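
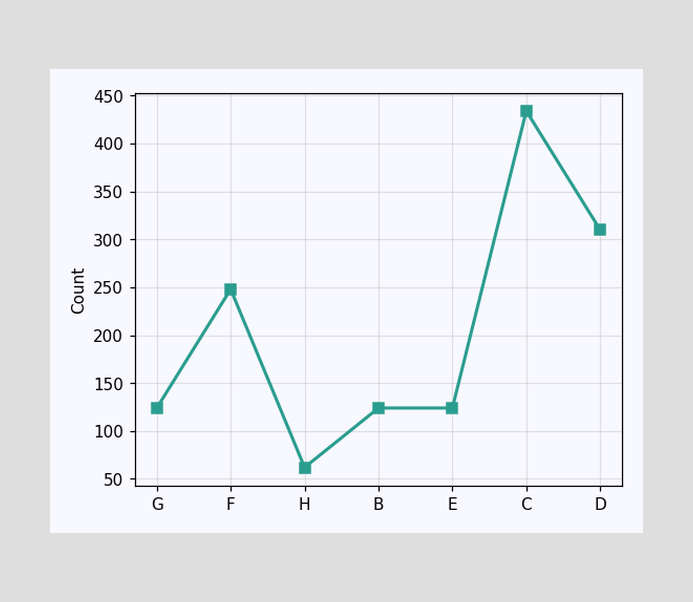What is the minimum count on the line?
62

The lowest point is at H, and reading across to the y-axis gives 62.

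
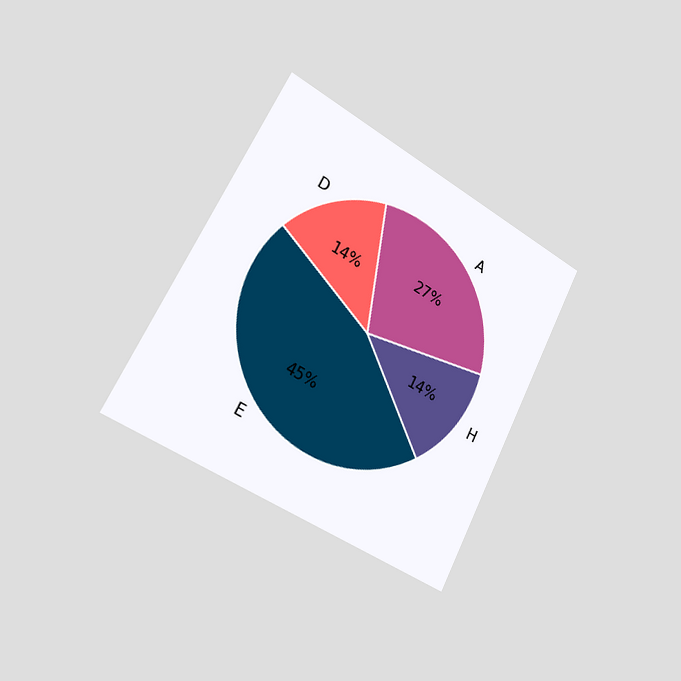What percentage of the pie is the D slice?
The chart is tilted about 27° clockwise and viewed slightly from the left. The D slice takes up 14% of the pie.

14%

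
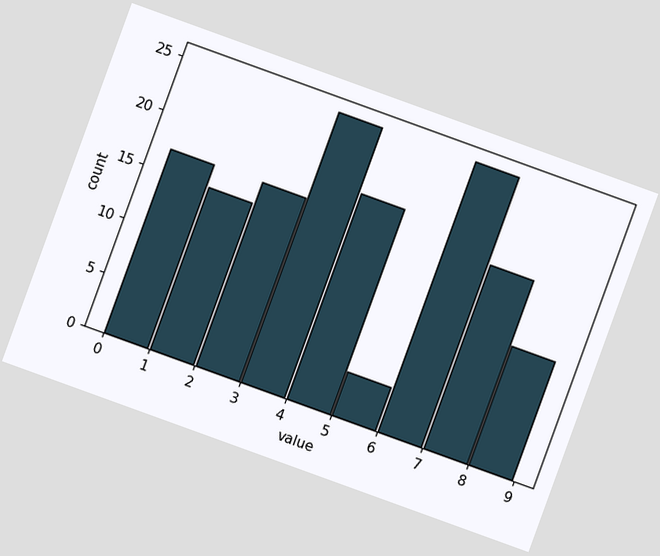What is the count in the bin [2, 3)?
17

The chart is tilted about 20° clockwise. The [2, 3) bin has height 17.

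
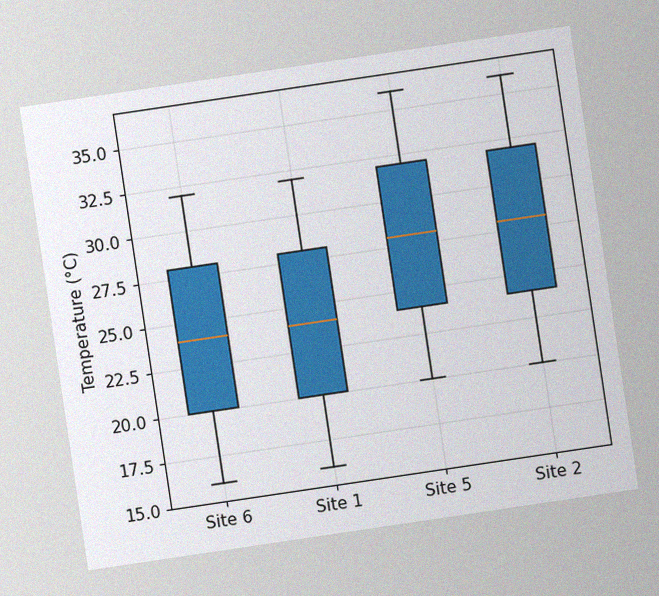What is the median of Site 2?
28°C

The chart is tilted about 8° counter-clockwise, with some photo noise. The median line in the Site 2 box sits at 28°C.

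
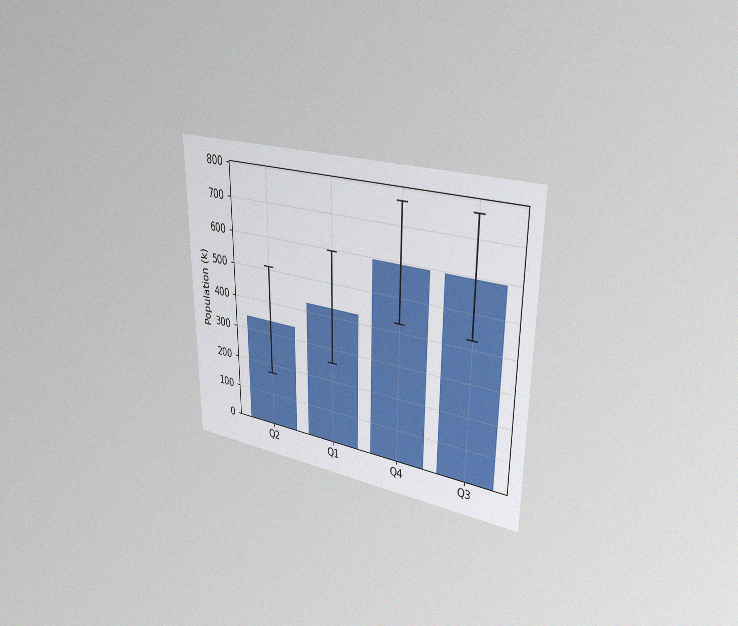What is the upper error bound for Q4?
The chart is viewed slightly from the right, with some photo noise. The Q4 bar's upper whisker reaches 765k.

765k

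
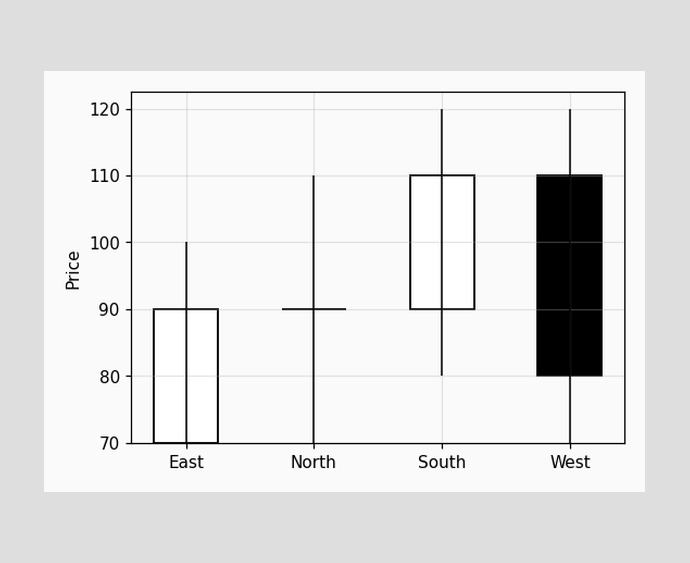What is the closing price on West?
80

The West candle closes at 80.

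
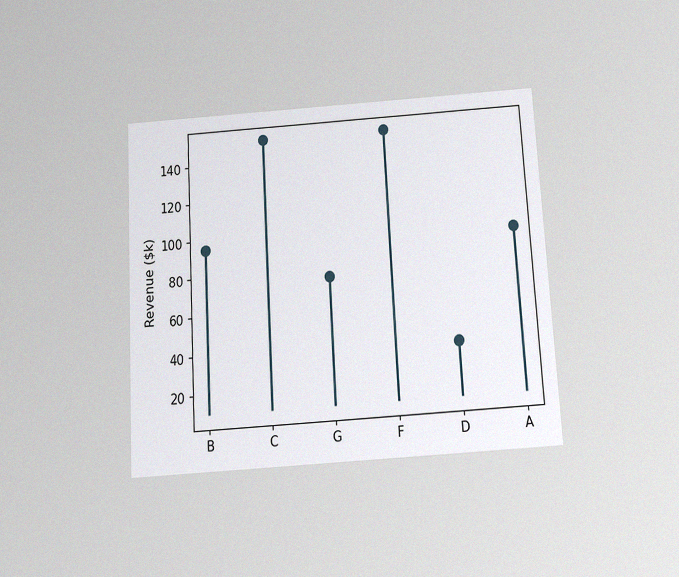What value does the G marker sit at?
$76k

The chart is tilted about 3° counter-clockwise and viewed slightly from below, with some photo noise. The G marker sits at $76k.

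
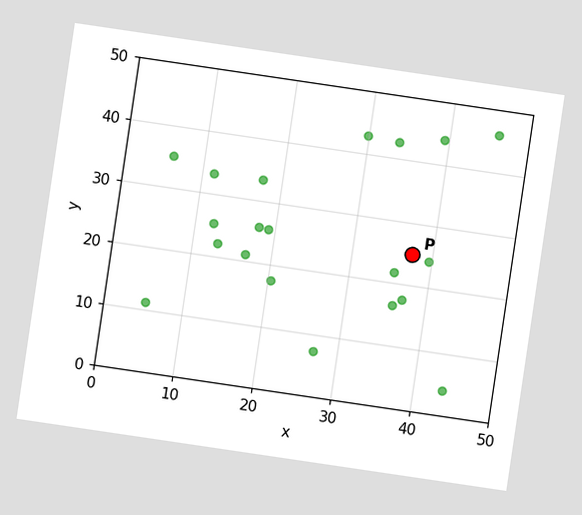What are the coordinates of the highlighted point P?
The chart is tilted about 8° clockwise. Following the gridlines from P to each axis, P sits at (37.5, 25).

(37.5, 25)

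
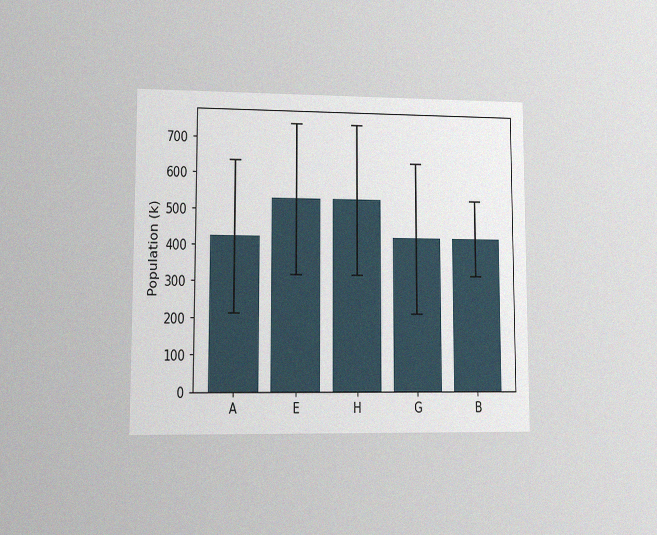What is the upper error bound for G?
636k

The chart is viewed at a slight angle, with some photo noise. The G bar's upper whisker reaches 636k.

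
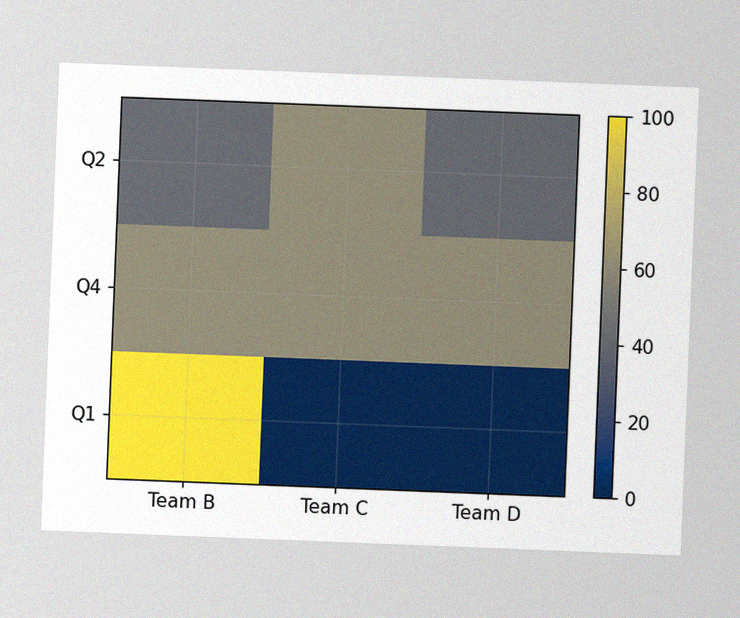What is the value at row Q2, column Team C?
60

The chart is tilted about 2° clockwise, with some photo noise. Matching cell (Q2, Team C) against the colorbar gives 60.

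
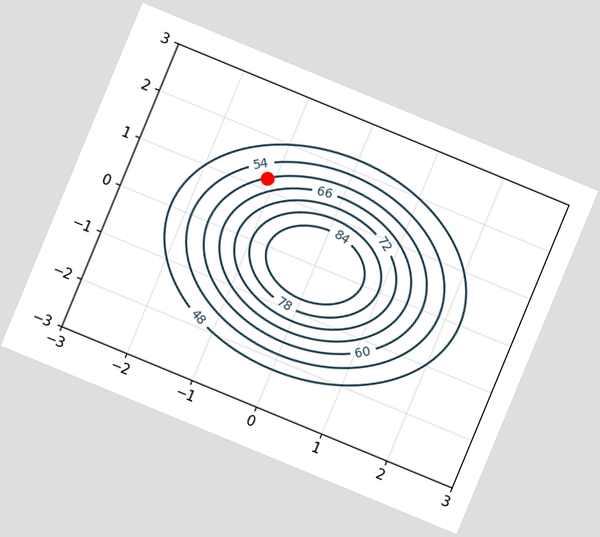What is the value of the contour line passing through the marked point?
60

The chart is tilted about 22° clockwise. The marked point sits on the contour labelled 60.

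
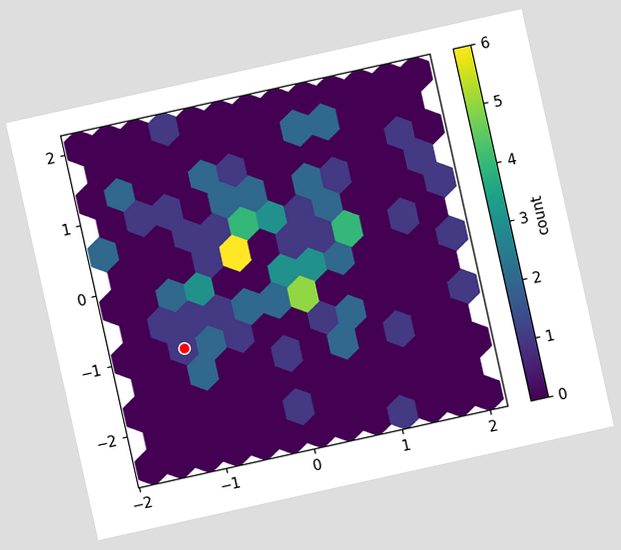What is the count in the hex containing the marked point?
The chart is tilted about 12° counter-clockwise. The marked hex reads 1 on the colorbar.

1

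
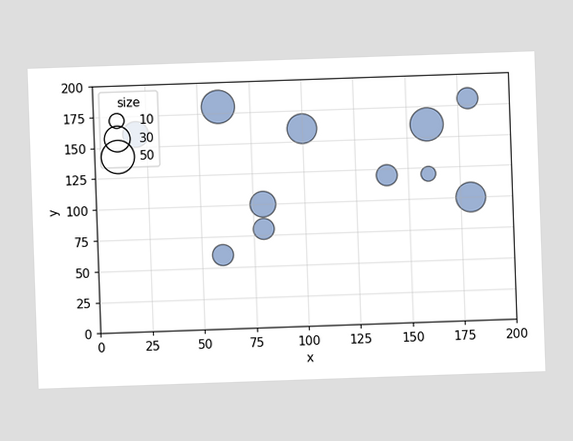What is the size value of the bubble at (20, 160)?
Matching the bubble at (20, 160) against the size legend gives 30.

30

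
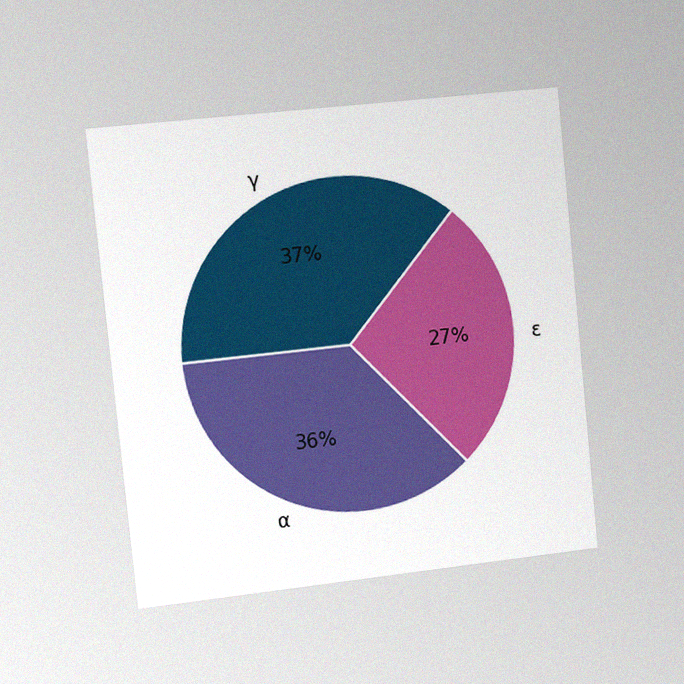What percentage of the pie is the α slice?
36%

The chart is tilted about 6° counter-clockwise and viewed slightly from the left, with some photo noise. The α slice takes up 36% of the pie.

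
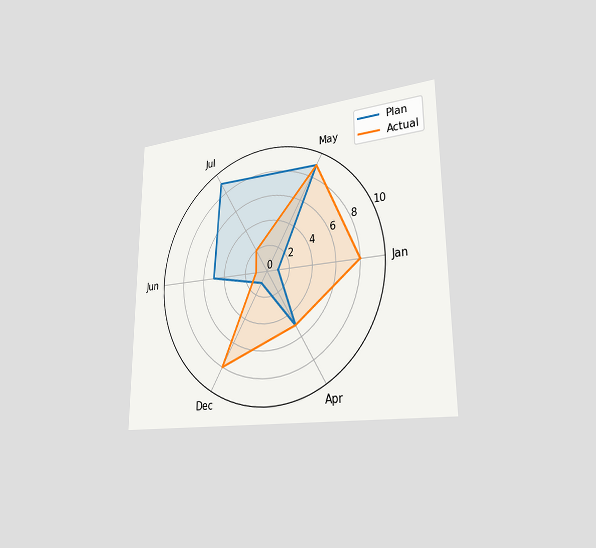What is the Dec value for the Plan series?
1

The chart is viewed slightly from the right. On the Dec axis, Plan reaches 1.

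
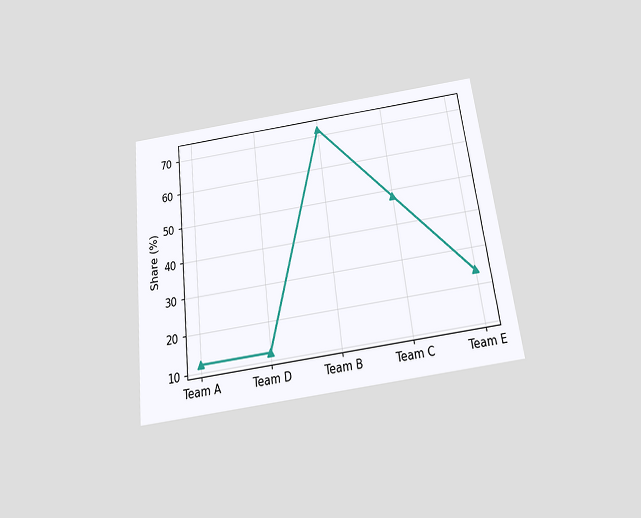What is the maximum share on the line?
The chart is tilted about 7° counter-clockwise and viewed slightly from below. The highest point is at Team B, and reading across to the y-axis gives 72%.

72%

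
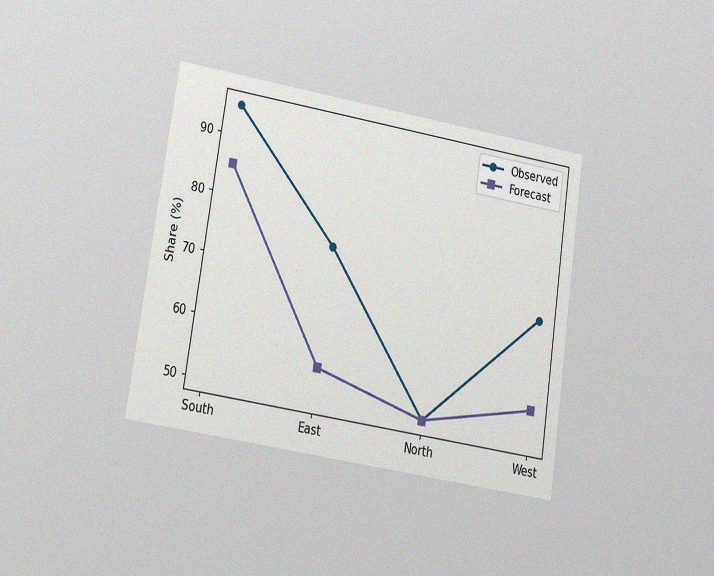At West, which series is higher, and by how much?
Observed, by 15%

The chart is tilted about 9° clockwise and viewed at a slight angle, with some photo noise. At West, Observed sits above the other line by 15%.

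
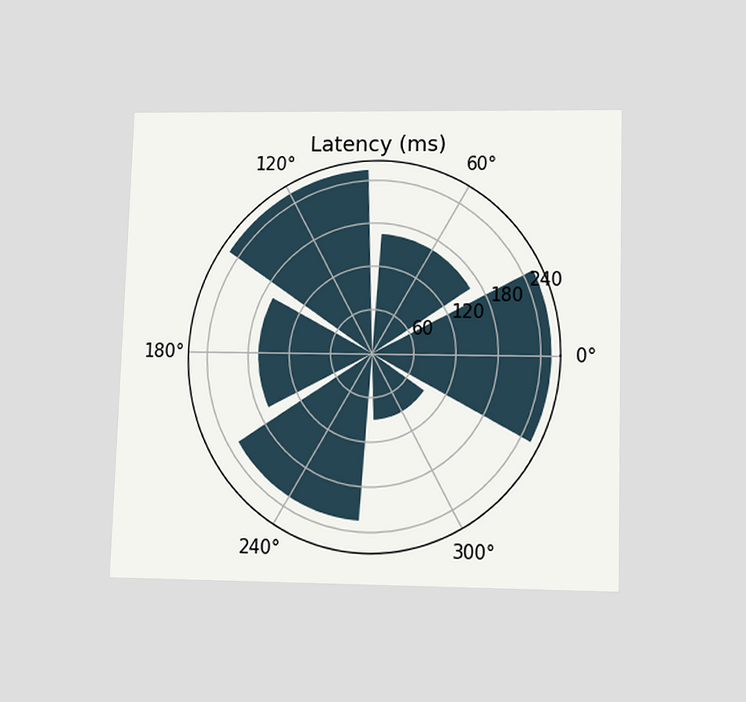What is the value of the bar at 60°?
The chart is viewed slightly from below. The bar at 60° reaches 165ms on the radial axis.

165ms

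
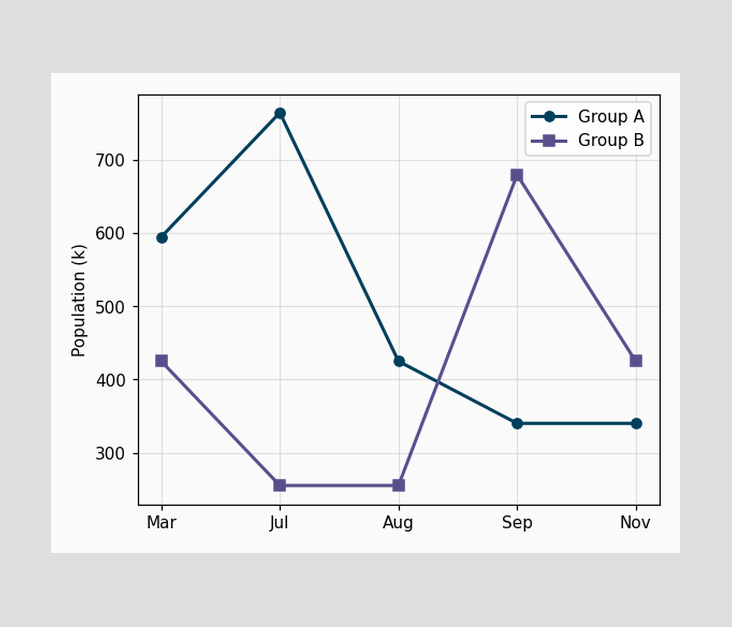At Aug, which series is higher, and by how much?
Group A, by 170k

At Aug, Group A sits above the other line by 170k.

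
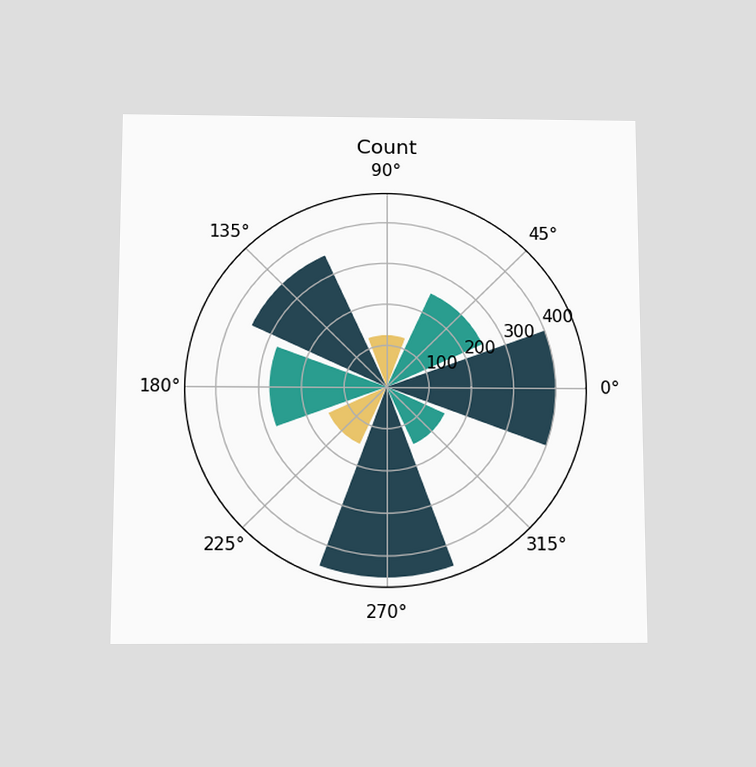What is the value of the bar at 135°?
The chart is viewed slightly from below. The bar at 135° reaches 350 on the radial axis.

350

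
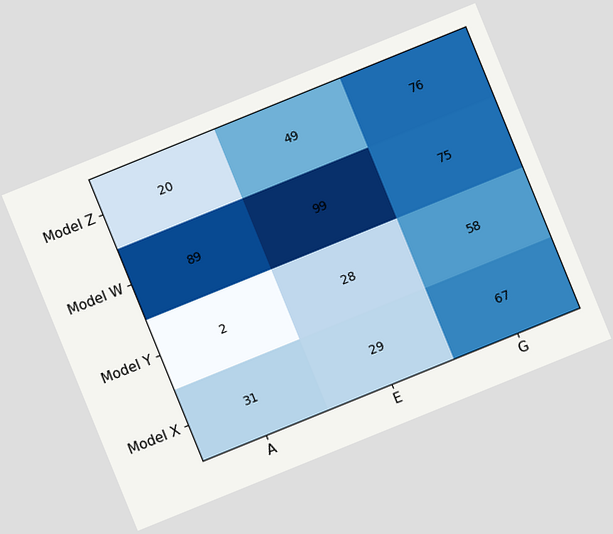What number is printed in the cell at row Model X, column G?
67

The chart is tilted about 22° counter-clockwise. The (Model X, G) cell reads 67.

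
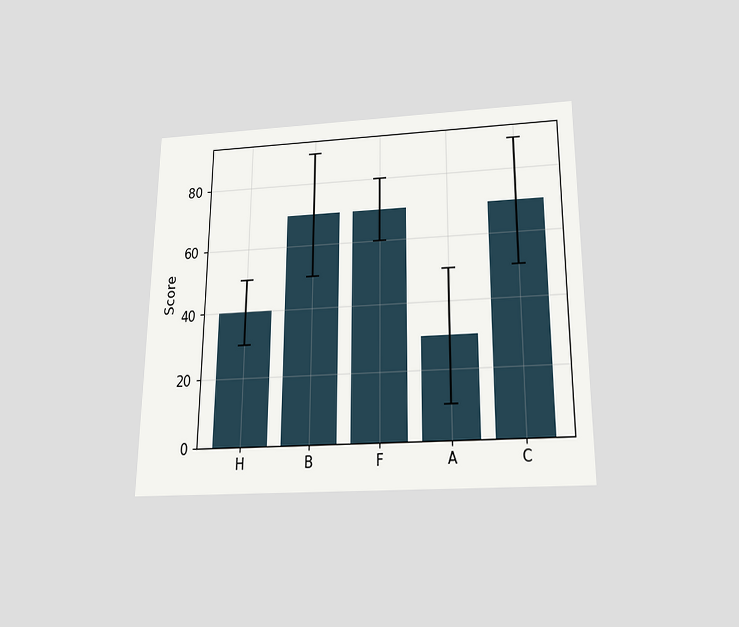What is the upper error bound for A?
50

The chart is viewed slightly from below. The A bar's upper whisker reaches 50.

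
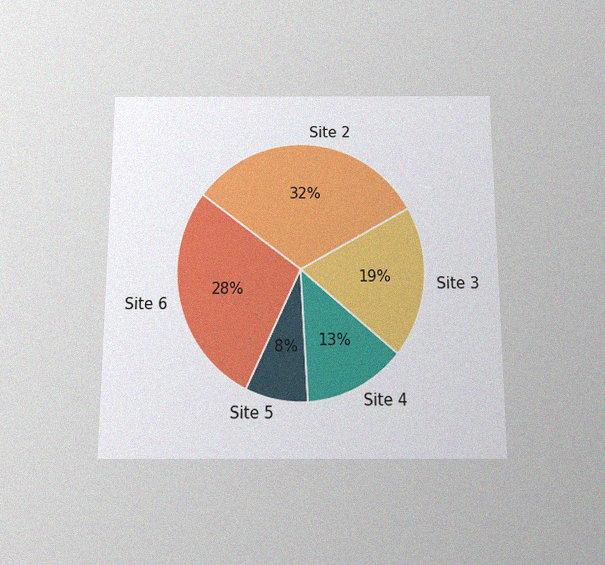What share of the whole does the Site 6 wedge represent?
The chart is viewed slightly from below, with some photo noise. The Site 6 slice takes up 28% of the pie.

28%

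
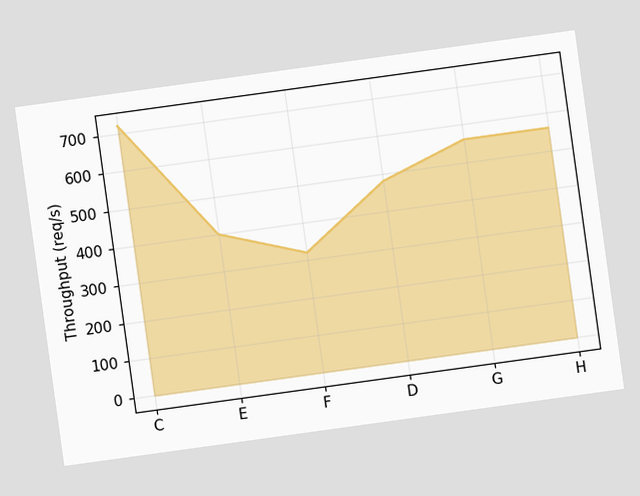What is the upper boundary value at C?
The chart is tilted about 8° counter-clockwise. At C the upper boundary is at 720req/s.

720req/s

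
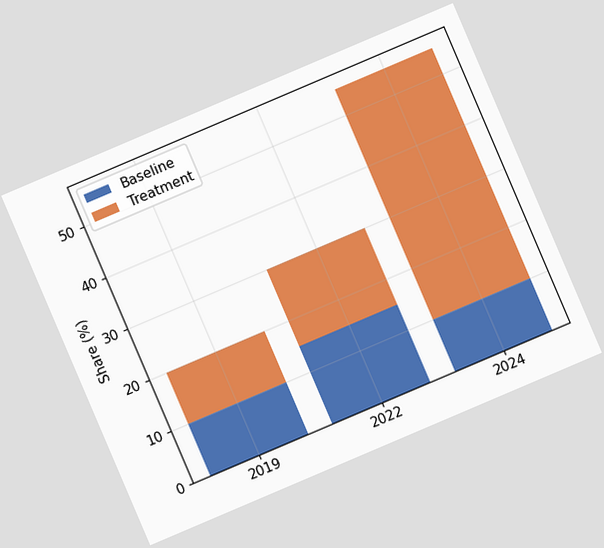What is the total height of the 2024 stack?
The chart is tilted about 23° counter-clockwise. The 2024 stack's top reaches 55% on the y-axis.

55%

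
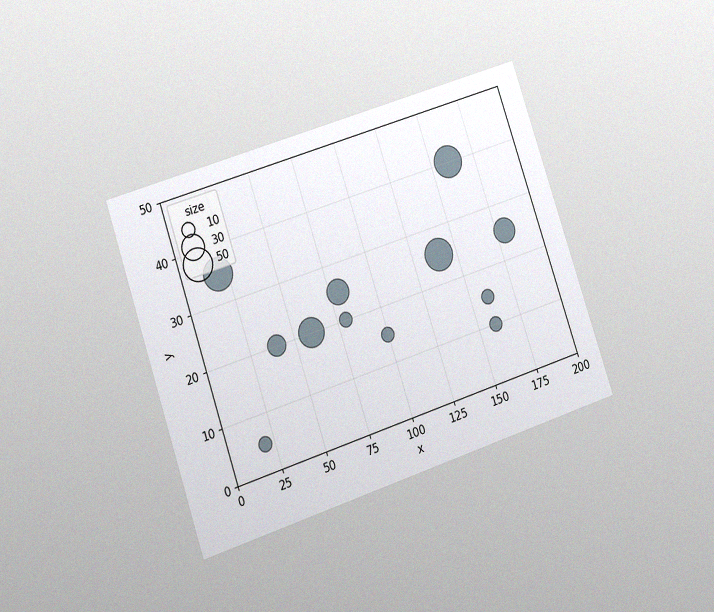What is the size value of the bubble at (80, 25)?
The chart is tilted about 19° counter-clockwise and viewed at a slight angle, with some photo noise. Matching the bubble at (80, 25) against the size legend gives 30.

30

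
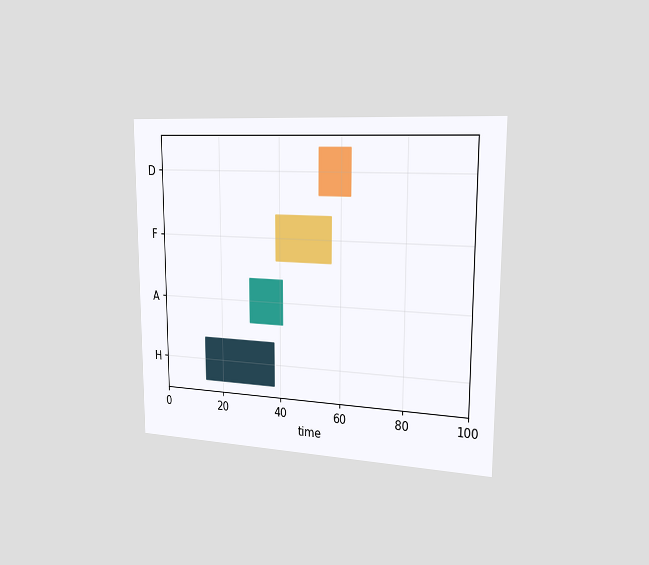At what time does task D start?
The chart is viewed slightly from the right. The D bar begins at t=53.

53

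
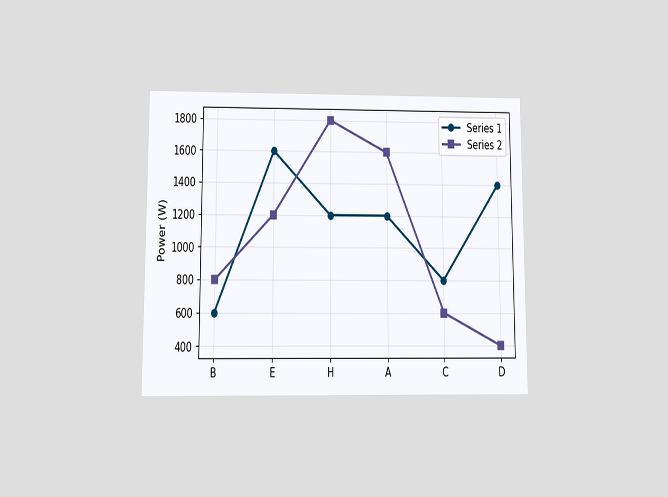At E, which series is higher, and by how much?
The chart is viewed at a slight angle. At E, Series 1 sits above the other line by 400W.

Series 1, by 400W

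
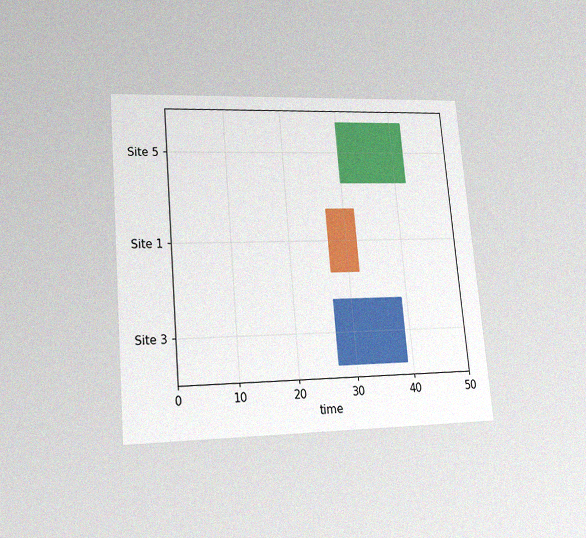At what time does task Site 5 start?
The chart is tilted about 5° counter-clockwise and viewed at a slight angle, with some photo noise. The Site 5 bar begins at t=30.

30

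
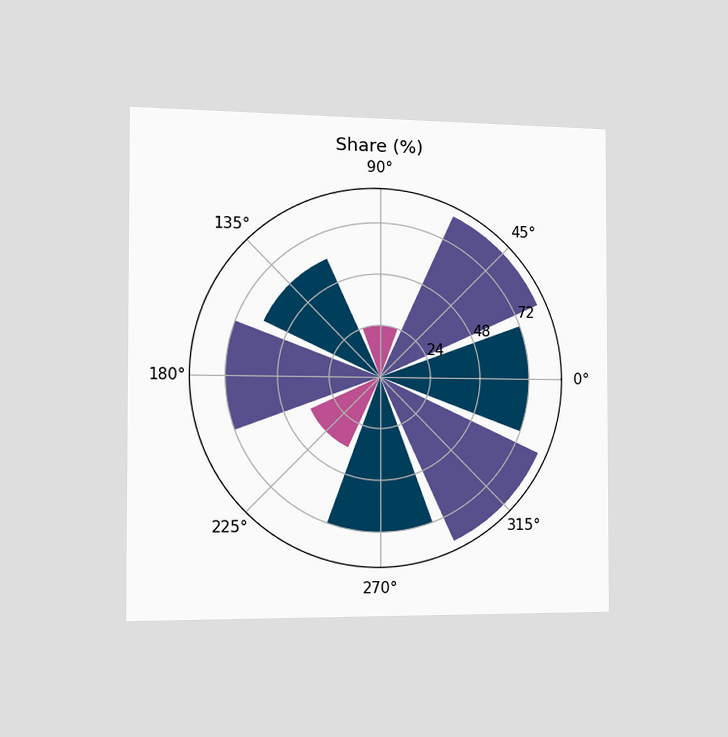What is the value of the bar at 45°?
The chart is viewed slightly from the left. The bar at 45° reaches 84% on the radial axis.

84%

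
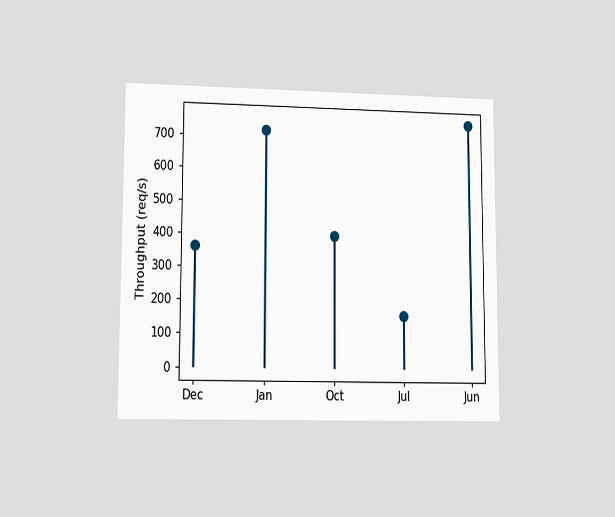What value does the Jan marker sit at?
720req/s

The chart is viewed at a slight angle. The Jan marker sits at 720req/s.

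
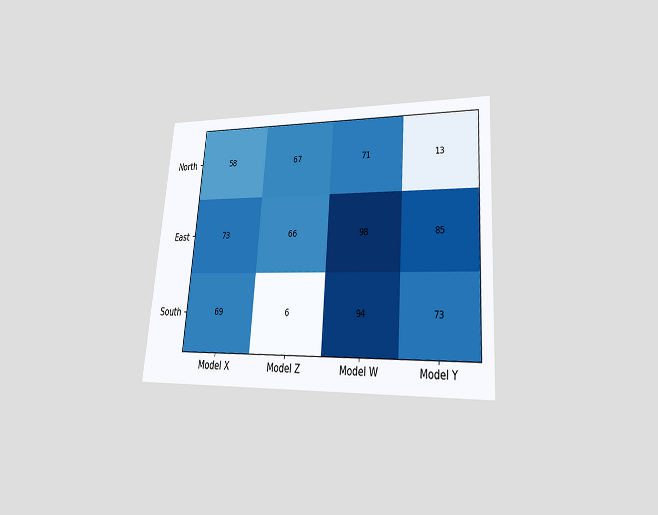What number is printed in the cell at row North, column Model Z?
The chart is tilted about 4° clockwise and viewed at a slight angle. The (North, Model Z) cell reads 67.

67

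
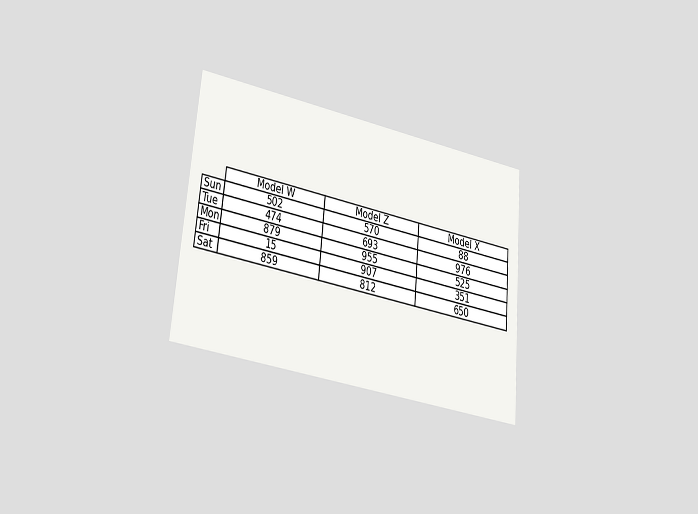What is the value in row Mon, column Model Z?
955

The chart is tilted about 5° clockwise and viewed at a slight angle. The (Mon, Model Z) cell reads 955.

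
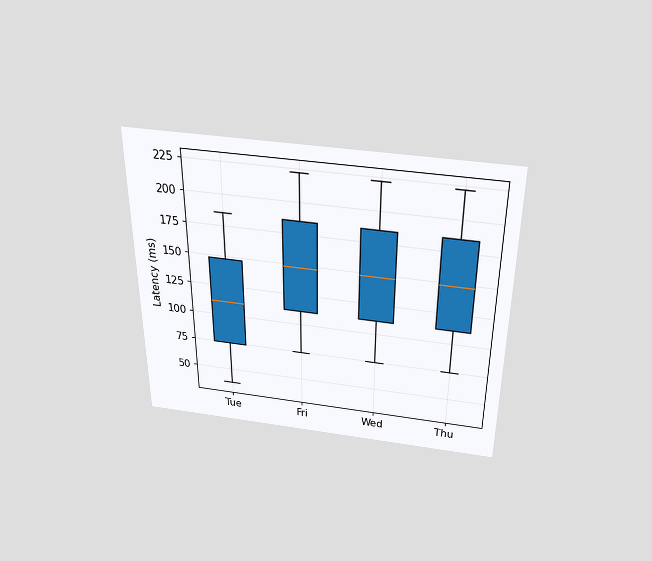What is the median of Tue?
The chart is viewed slightly from above. The median line in the Tue box sits at 111ms.

111ms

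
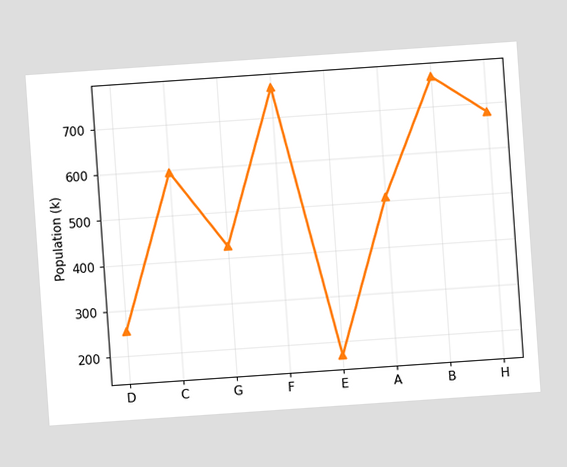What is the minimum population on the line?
170k

The chart is tilted about 4° counter-clockwise. The lowest point is at E, and reading across to the y-axis gives 170k.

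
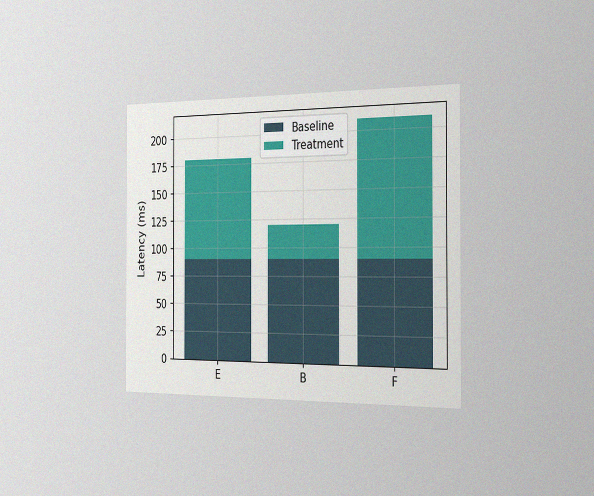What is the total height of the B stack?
The chart is viewed slightly from the right, with some photo noise. The B stack's top reaches 120ms on the y-axis.

120ms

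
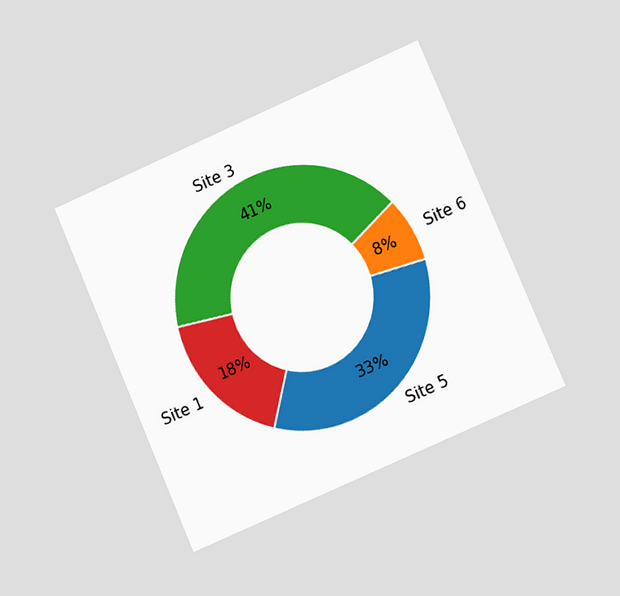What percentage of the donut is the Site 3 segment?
41%

The chart is tilted about 23° counter-clockwise and viewed at a slight angle. The Site 3 segment takes up 41% of the ring.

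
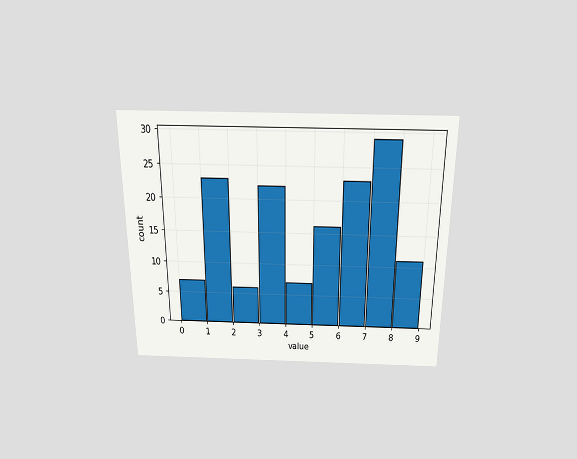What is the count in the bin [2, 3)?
6

The chart is viewed slightly from above. The [2, 3) bin has height 6.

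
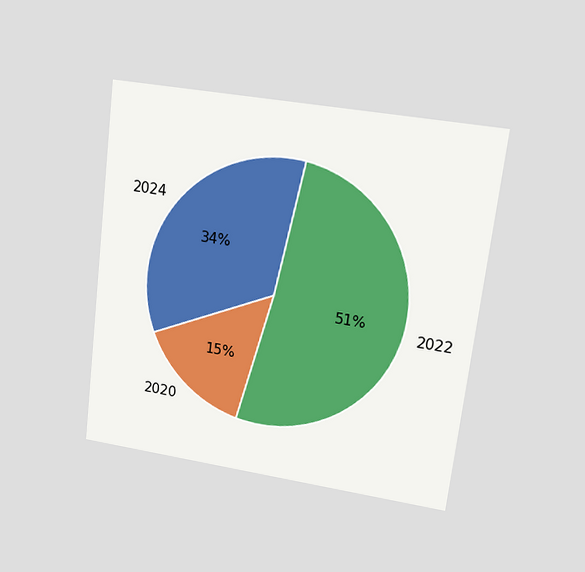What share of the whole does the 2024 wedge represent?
The chart is tilted about 7° clockwise and viewed at a slight angle. The 2024 slice takes up 34% of the pie.

34%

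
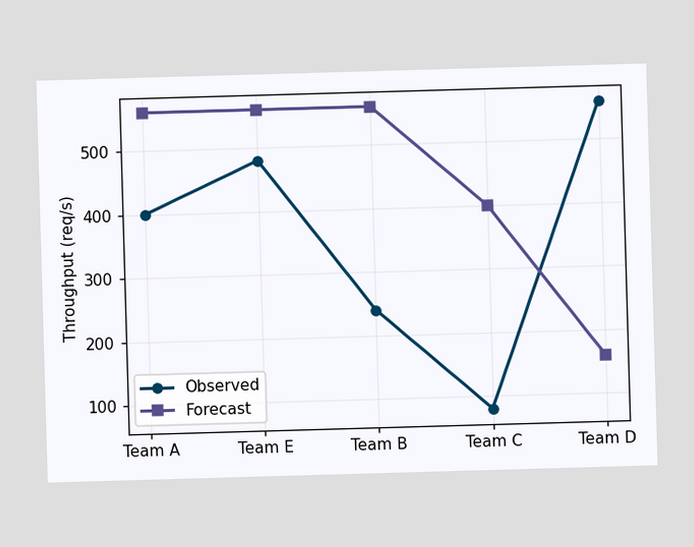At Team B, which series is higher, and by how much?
Forecast, by 320req/s

At Team B, Forecast sits above the other line by 320req/s.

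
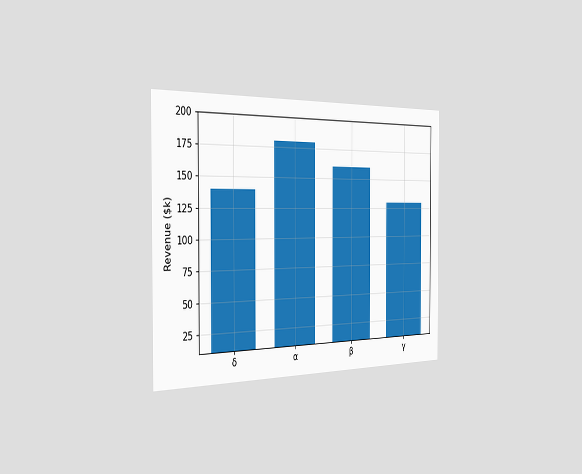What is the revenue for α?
$180k

The chart is viewed slightly from the left. Reading along the chart's y-axis, the α bar reaches $180k.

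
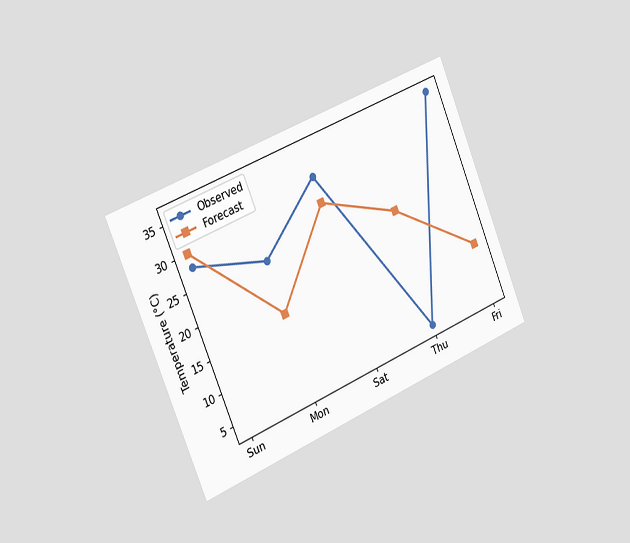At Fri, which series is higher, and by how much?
Observed, by 24°C

The chart is tilted about 23° counter-clockwise and viewed slightly from the left. At Fri, Observed sits above the other line by 24°C.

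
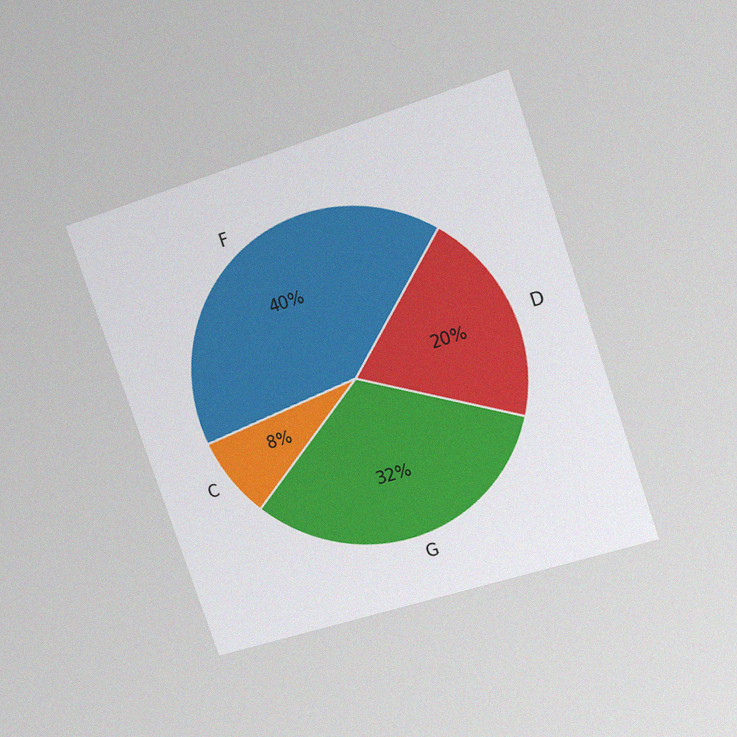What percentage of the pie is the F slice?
40%

The chart is tilted about 19° counter-clockwise and viewed at a slight angle, with some photo noise. The F slice takes up 40% of the pie.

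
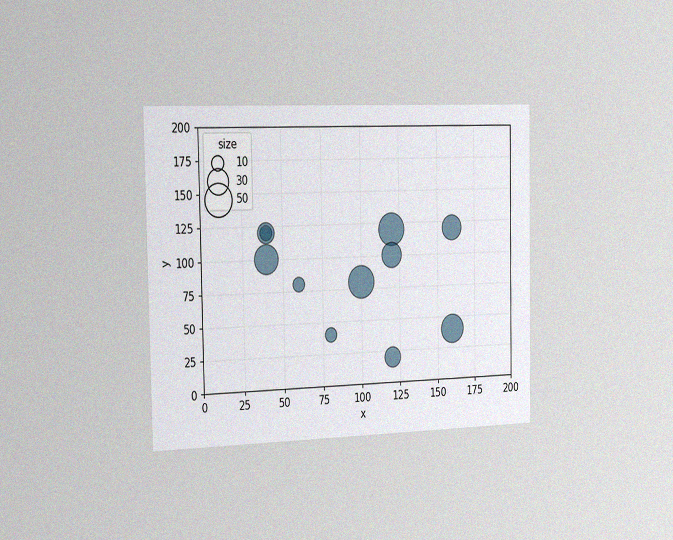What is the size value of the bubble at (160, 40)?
40

The chart is viewed slightly from the left, with some photo noise. Matching the bubble at (160, 40) against the size legend gives 40.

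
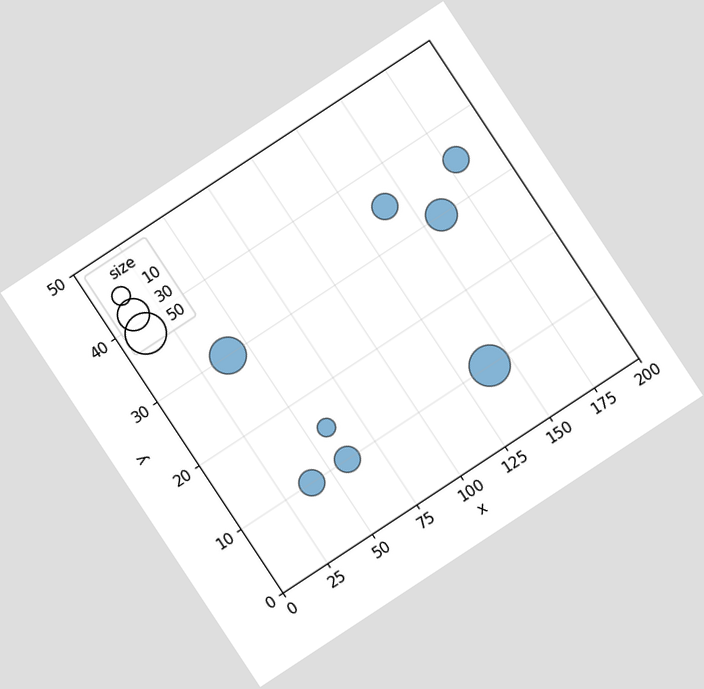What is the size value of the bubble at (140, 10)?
The chart is tilted about 33° counter-clockwise. Matching the bubble at (140, 10) against the size legend gives 50.

50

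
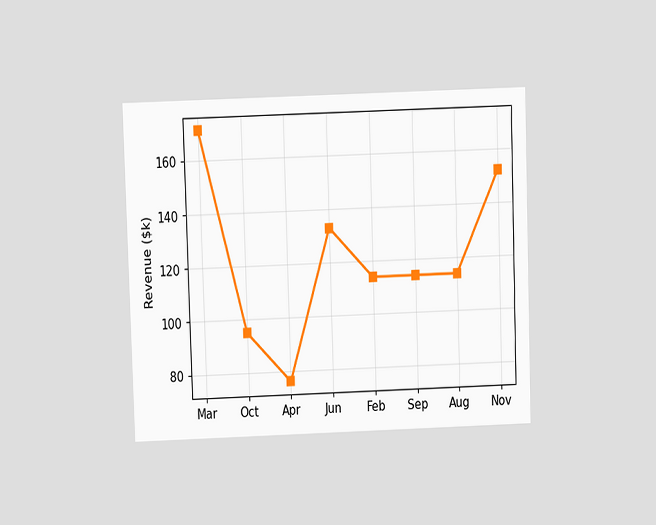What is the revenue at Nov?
$152k

The chart is viewed at a slight angle. At Nov, the line is at $152k.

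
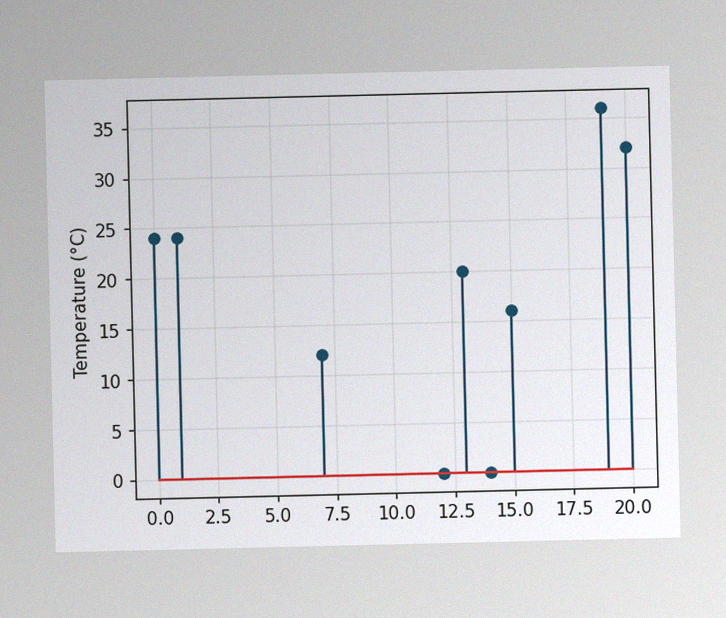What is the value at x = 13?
20°C

The image has some photo noise and uneven lighting. The stem at x=13 reaches 20°C.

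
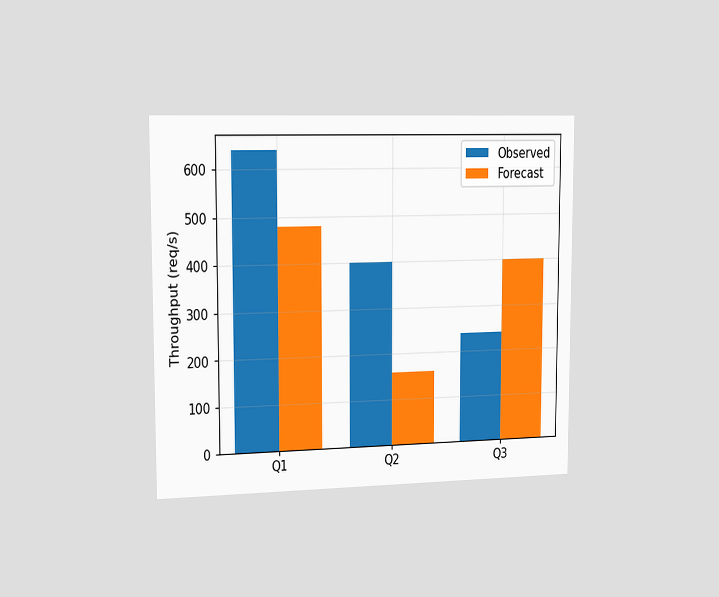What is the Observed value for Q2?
The chart is viewed slightly from the left. The Observed bar at Q2 reaches 400req/s on the y-axis.

400req/s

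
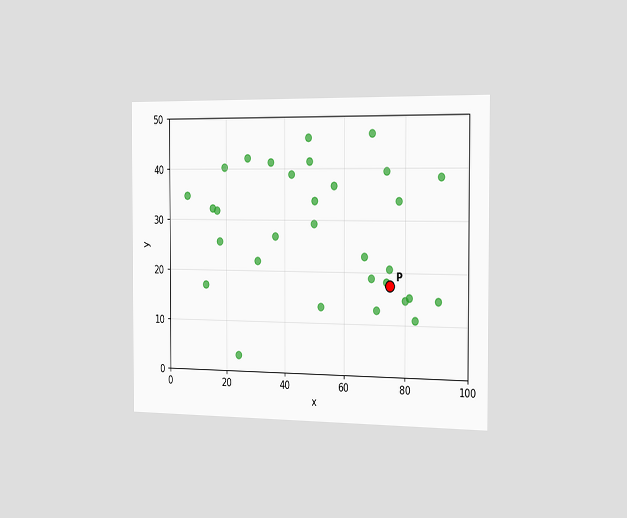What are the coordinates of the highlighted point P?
The chart is viewed slightly from the right. Following the gridlines from P to each axis, P sits at (75, 17.5).

(75, 17.5)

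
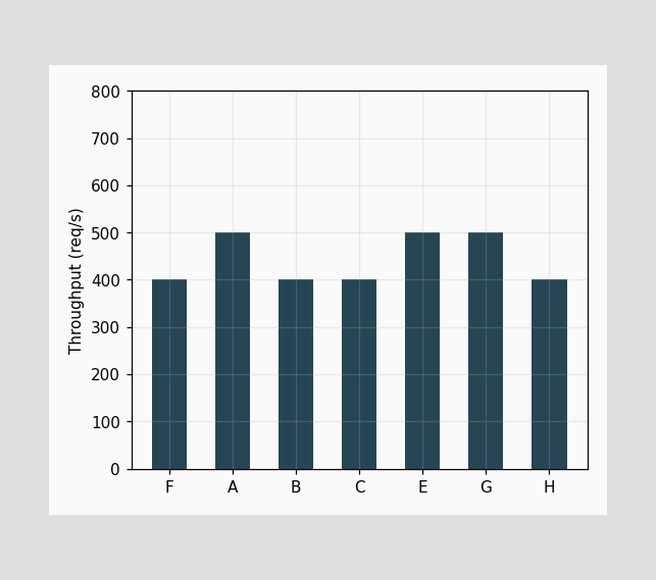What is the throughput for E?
500req/s

Reading along the chart's y-axis, the E bar reaches 500req/s.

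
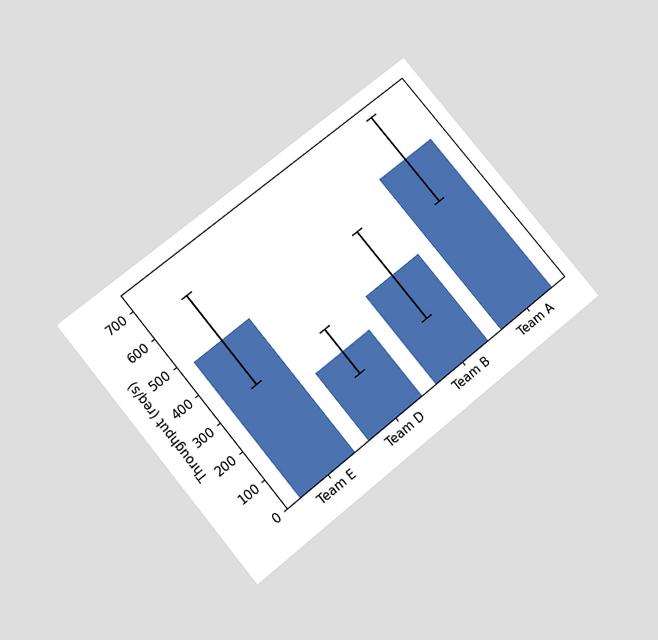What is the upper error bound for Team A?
720req/s

The chart is tilted about 39° counter-clockwise and viewed slightly from below. The Team A bar's upper whisker reaches 720req/s.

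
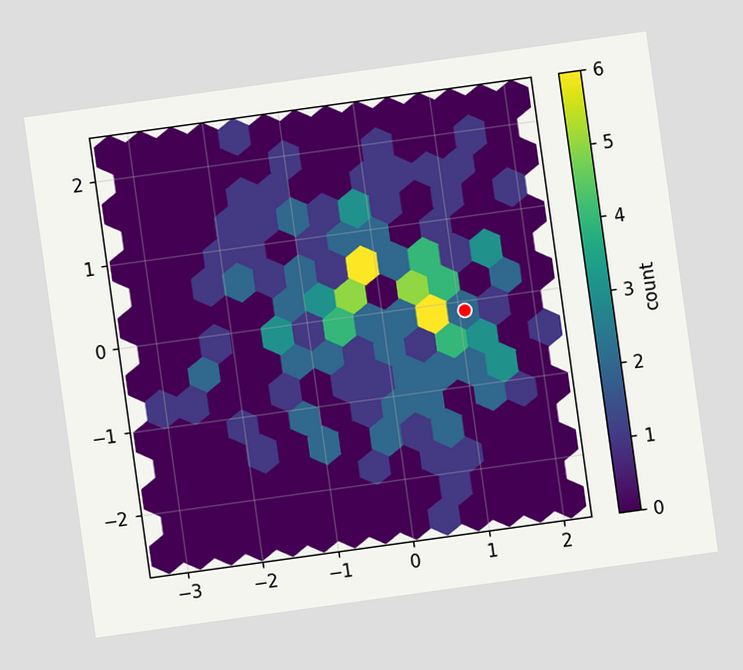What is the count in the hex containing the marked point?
2

The chart is tilted about 8° counter-clockwise. The marked hex reads 2 on the colorbar.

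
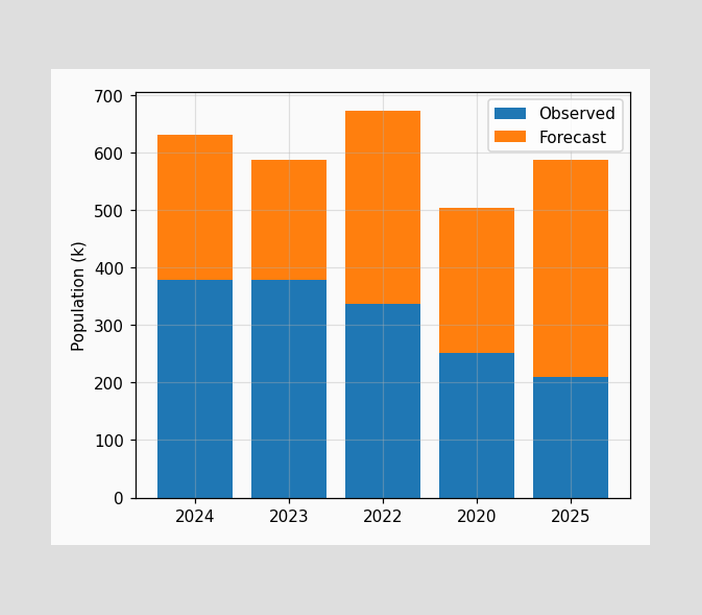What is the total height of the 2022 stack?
672k

The 2022 stack's top reaches 672k on the y-axis.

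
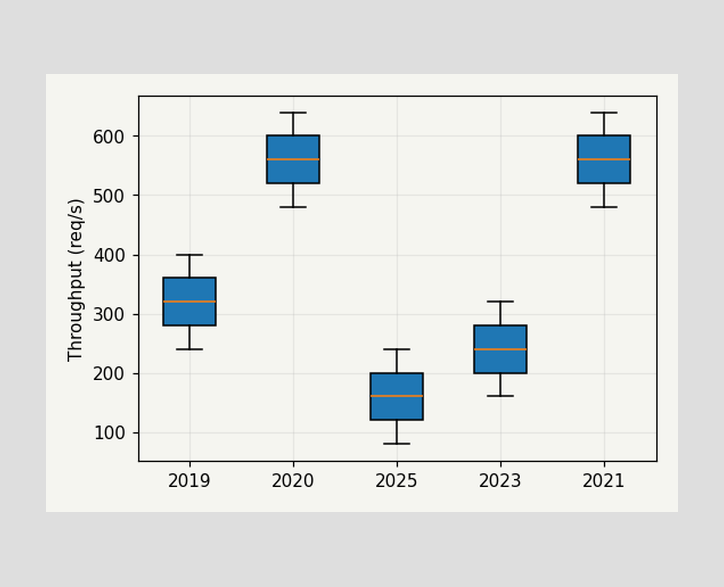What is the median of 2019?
320req/s

The median line in the 2019 box sits at 320req/s.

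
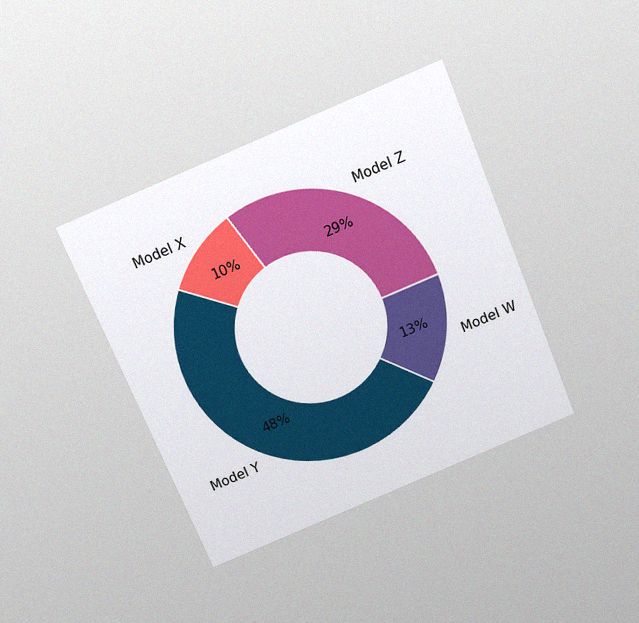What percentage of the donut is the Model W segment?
The chart is tilted about 23° counter-clockwise and viewed slightly from above, with some photo noise. The Model W segment takes up 13% of the ring.

13%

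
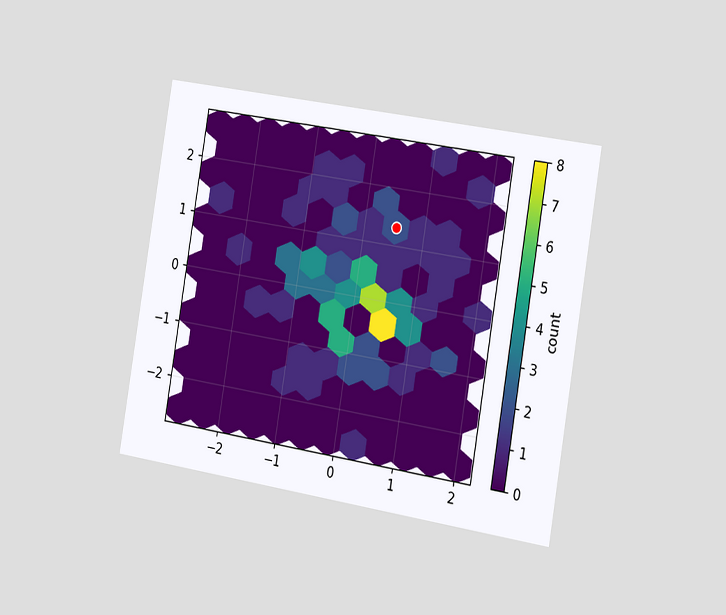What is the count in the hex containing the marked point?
The chart is tilted about 9° clockwise and viewed slightly from the right. The marked hex reads 2 on the colorbar.

2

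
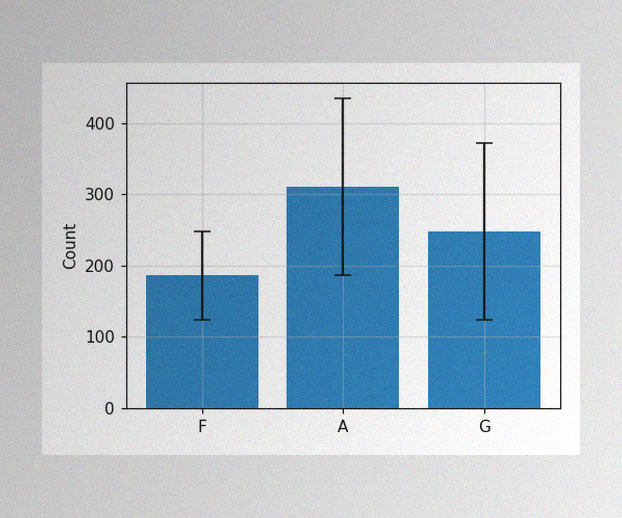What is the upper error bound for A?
434

The image has some photo noise and uneven lighting. The A bar's upper whisker reaches 434.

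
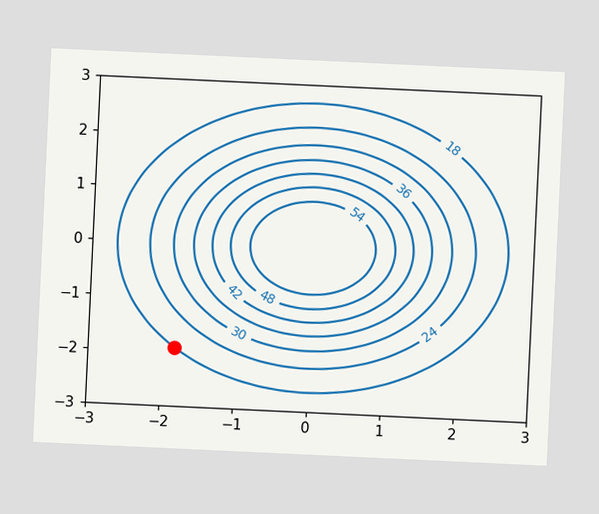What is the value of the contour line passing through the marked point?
The chart is tilted about 3° clockwise. The marked point sits on the contour labelled 18.

18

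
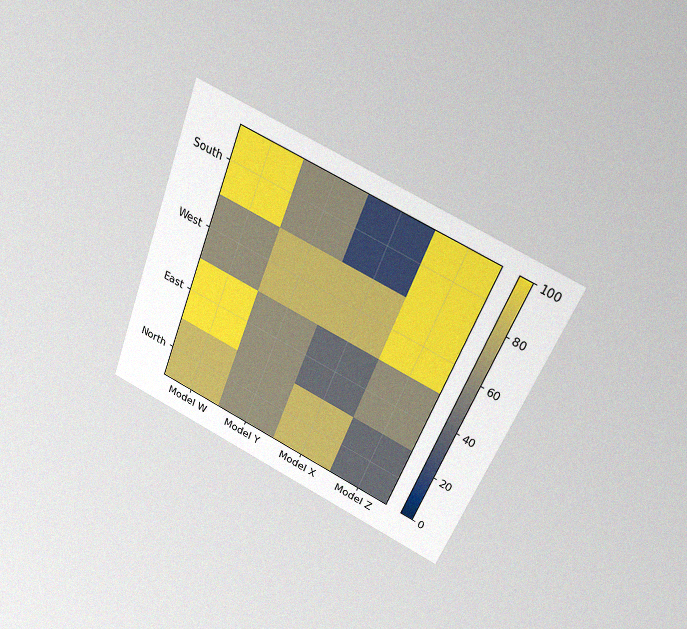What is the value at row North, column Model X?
The chart is tilted about 22° clockwise and viewed slightly from above, with some photo noise. Matching cell (North, Model X) against the colorbar gives 80.

80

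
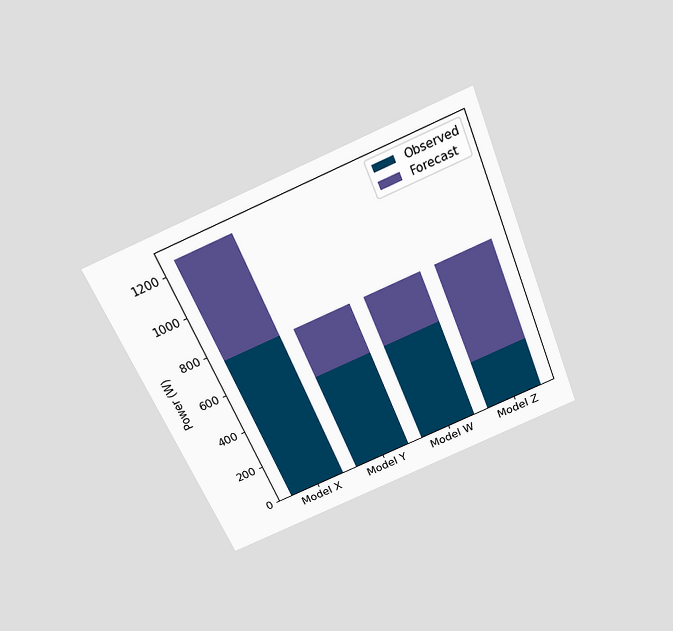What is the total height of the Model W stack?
750W

The chart is tilted about 22° counter-clockwise and viewed slightly from above. The Model W stack's top reaches 750W on the y-axis.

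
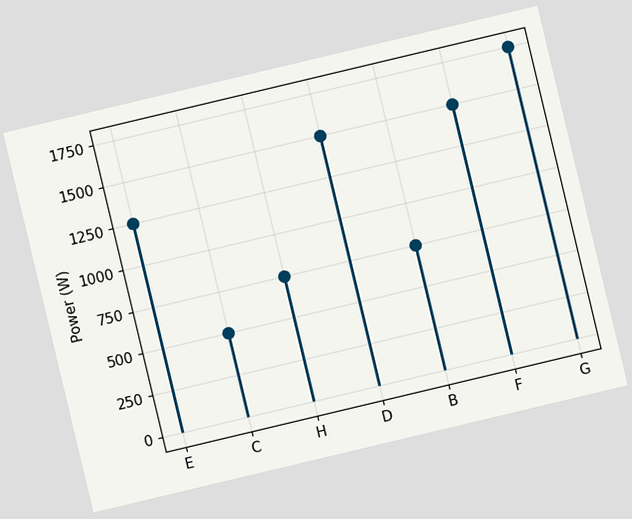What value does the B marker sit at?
The chart is tilted about 13° counter-clockwise. The B marker sits at 750W.

750W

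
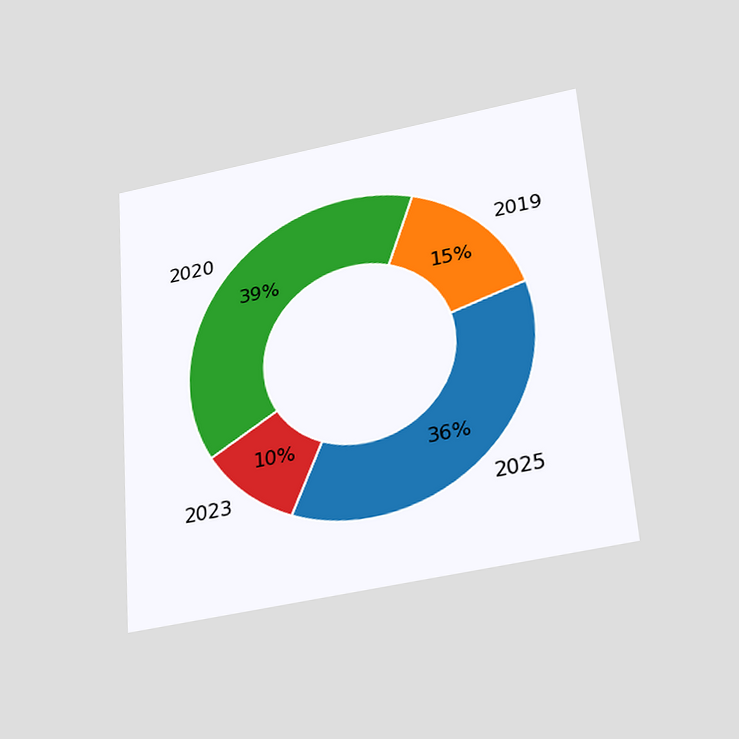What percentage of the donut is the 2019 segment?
15%

The chart is tilted about 4° counter-clockwise and viewed slightly from below. The 2019 segment takes up 15% of the ring.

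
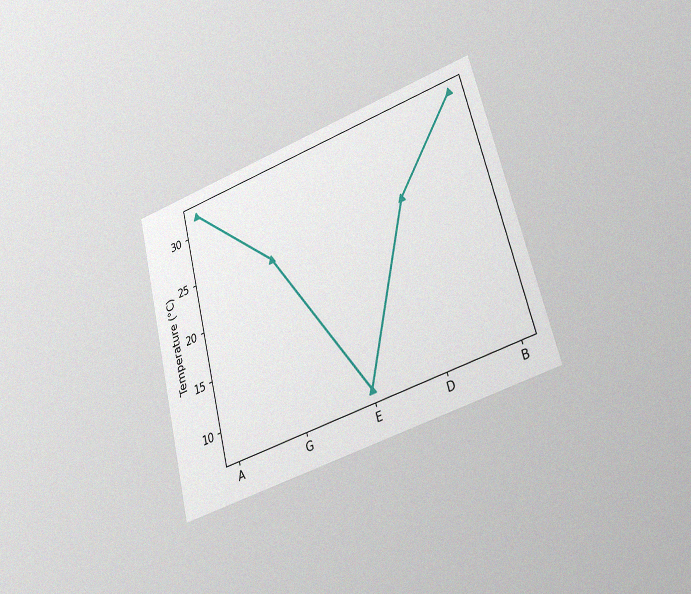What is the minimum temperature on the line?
8°C

The chart is tilted about 14° counter-clockwise and viewed at a slight angle, with some photo noise. The lowest point is at E, and reading across to the y-axis gives 8°C.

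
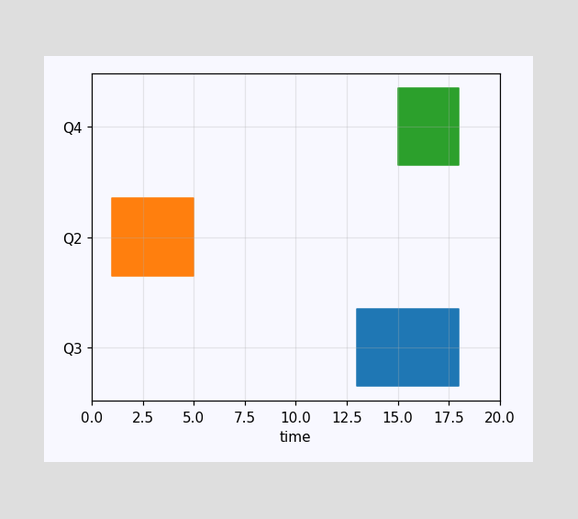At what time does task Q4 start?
The Q4 bar begins at t=15.

15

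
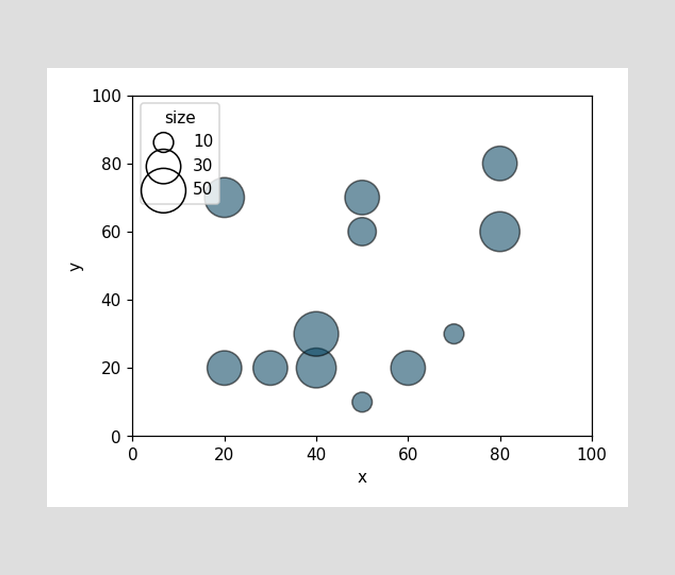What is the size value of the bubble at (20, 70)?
40

Matching the bubble at (20, 70) against the size legend gives 40.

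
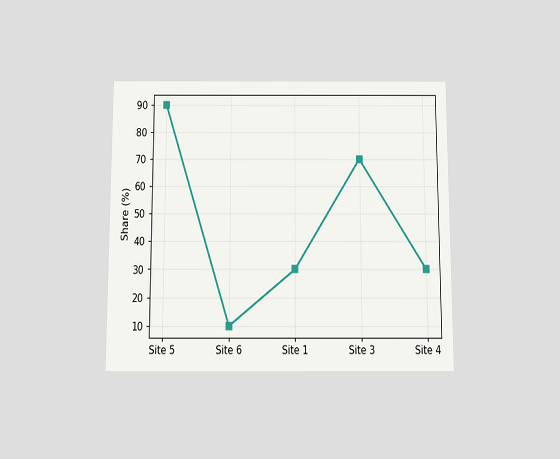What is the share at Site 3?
70%

The chart is viewed slightly from below. At Site 3, the line is at 70%.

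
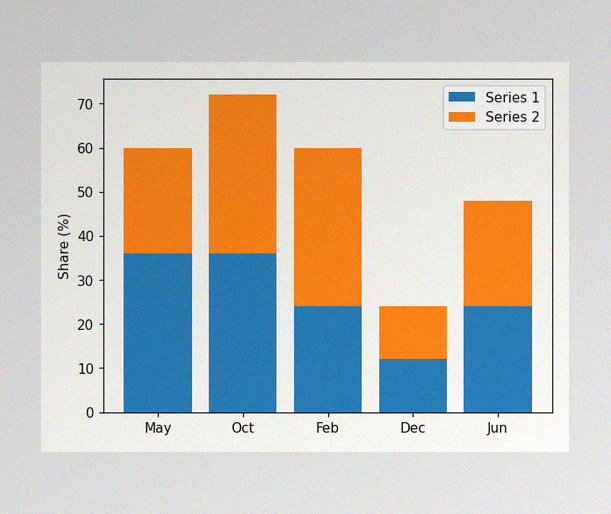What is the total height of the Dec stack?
24%

The image has some photo noise and uneven lighting. The Dec stack's top reaches 24% on the y-axis.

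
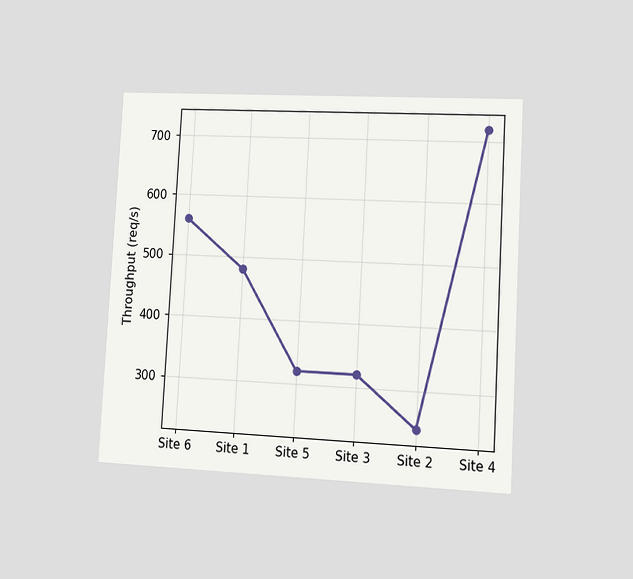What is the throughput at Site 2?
240req/s

The chart is tilted about 3° clockwise and viewed at a slight angle. At Site 2, the line is at 240req/s.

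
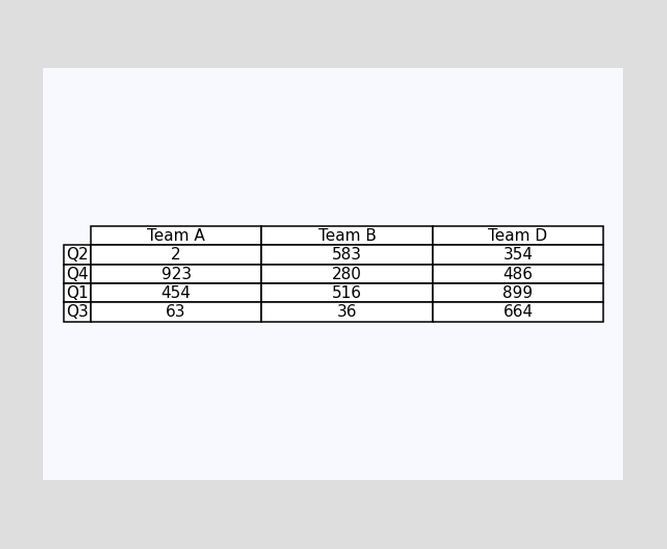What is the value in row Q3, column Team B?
The (Q3, Team B) cell reads 36.

36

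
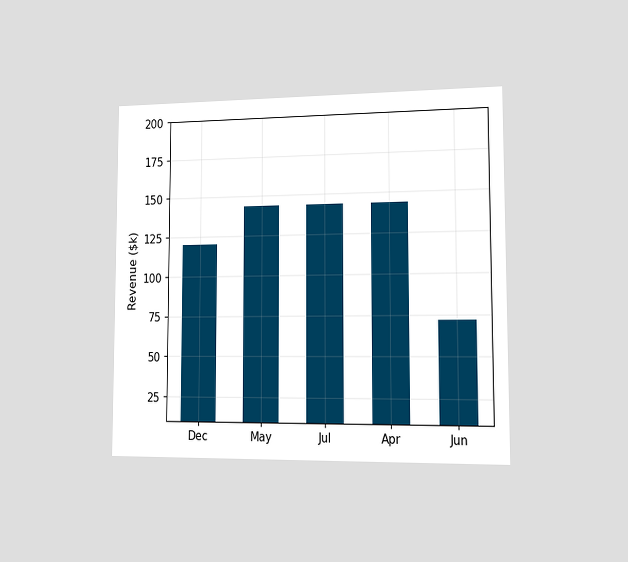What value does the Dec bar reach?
$120k

The chart is viewed slightly from the right. Reading along the chart's y-axis, the Dec bar reaches $120k.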